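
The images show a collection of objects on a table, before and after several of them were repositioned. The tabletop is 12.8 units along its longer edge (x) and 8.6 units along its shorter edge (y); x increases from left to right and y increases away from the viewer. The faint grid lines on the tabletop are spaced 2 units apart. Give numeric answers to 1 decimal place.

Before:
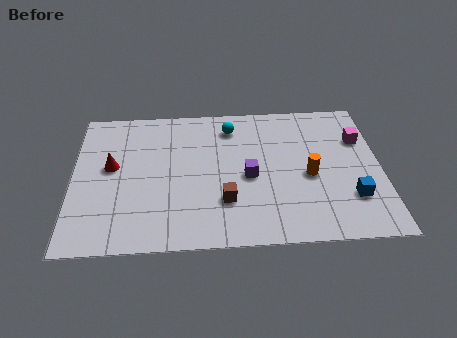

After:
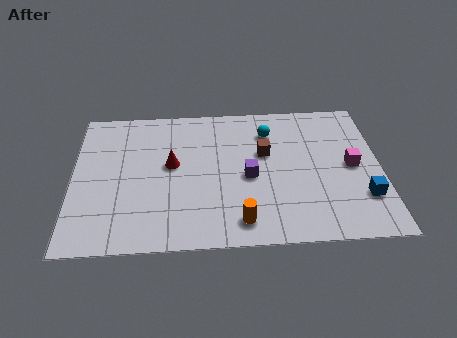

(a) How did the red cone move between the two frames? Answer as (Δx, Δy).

(2.5, 0.0)

The red cone started near (1.6, 4.8) and ended near (4.1, 4.8).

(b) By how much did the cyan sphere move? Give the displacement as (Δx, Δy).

(1.6, -0.4)

The cyan sphere started near (6.6, 7.0) and ended near (8.2, 6.6).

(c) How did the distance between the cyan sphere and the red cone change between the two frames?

-1.0

They were about 5.5 units apart before and 4.5 after — 1.0 units closer together.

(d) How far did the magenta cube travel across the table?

1.6

From (12.0, 5.9) to (11.6, 4.3), the magenta cube covered √(0.4² + 1.6²) ≈ 1.6 units.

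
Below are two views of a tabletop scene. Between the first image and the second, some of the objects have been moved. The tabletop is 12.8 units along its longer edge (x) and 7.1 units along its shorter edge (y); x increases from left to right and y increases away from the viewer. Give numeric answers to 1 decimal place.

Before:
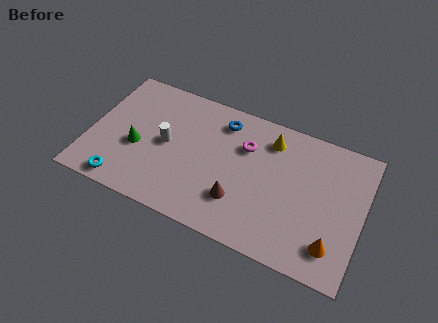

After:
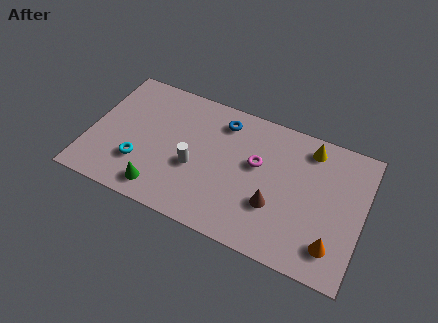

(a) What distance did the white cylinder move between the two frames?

1.6

The white cylinder was near (3.6, 3.6) before and (5.0, 2.9) after, so it travelled √(1.4² + 0.7²) ≈ 1.6 units.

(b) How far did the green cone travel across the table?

2.2

From (2.3, 2.9) to (3.6, 1.1), the green cone covered √(1.3² + 1.8²) ≈ 2.2 units.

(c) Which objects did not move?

the orange cone and the blue torus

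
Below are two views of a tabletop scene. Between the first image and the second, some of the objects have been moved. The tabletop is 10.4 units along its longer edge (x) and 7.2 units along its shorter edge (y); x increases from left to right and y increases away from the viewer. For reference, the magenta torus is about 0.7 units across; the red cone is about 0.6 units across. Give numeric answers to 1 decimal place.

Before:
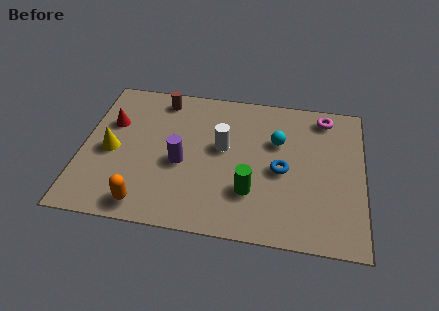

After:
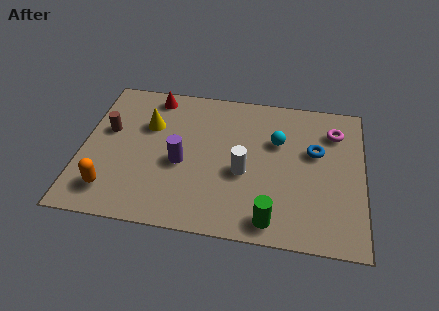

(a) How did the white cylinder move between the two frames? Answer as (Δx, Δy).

(0.8, -1.1)

The white cylinder was at about (5.2, 4.1) and moved to about (6.0, 3.0).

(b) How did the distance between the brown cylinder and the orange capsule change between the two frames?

-2.4

The distance was about 5.3 in the first image and 2.9 in the second, so they moved 2.4 units closer together.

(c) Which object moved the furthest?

the brown cylinder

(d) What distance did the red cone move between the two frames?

2.2

The red cone moved from about (1.0, 4.7) to (2.5, 6.3), a distance of √(1.5² + 1.6²) ≈ 2.2.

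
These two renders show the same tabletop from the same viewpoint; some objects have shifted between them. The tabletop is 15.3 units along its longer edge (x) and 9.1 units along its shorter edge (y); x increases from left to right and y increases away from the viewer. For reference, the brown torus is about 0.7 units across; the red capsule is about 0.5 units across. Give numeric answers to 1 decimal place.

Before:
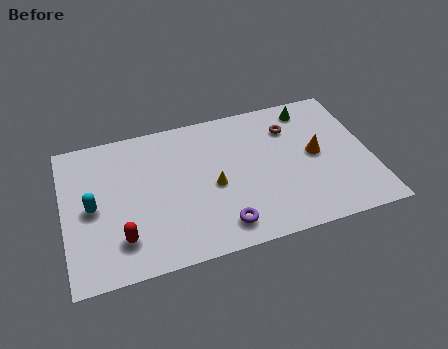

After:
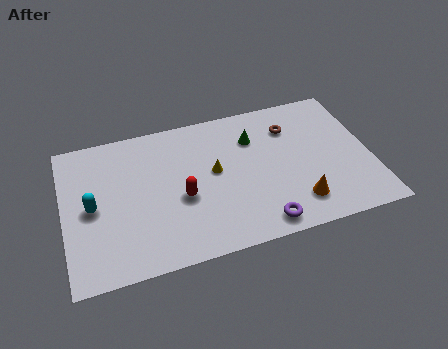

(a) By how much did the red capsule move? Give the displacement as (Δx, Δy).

(3.1, 1.7)

The red capsule was at about (2.7, 2.1) and moved to about (5.8, 3.8).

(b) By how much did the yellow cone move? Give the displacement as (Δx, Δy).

(0.1, 0.9)

The yellow cone was at about (7.4, 4.1) and moved to about (7.5, 5.0).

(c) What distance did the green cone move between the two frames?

3.2

From (12.6, 7.8) to (9.6, 6.6), the green cone covered √(3.0² + 1.2²) ≈ 3.2 units.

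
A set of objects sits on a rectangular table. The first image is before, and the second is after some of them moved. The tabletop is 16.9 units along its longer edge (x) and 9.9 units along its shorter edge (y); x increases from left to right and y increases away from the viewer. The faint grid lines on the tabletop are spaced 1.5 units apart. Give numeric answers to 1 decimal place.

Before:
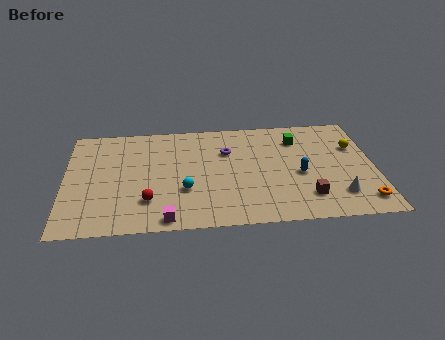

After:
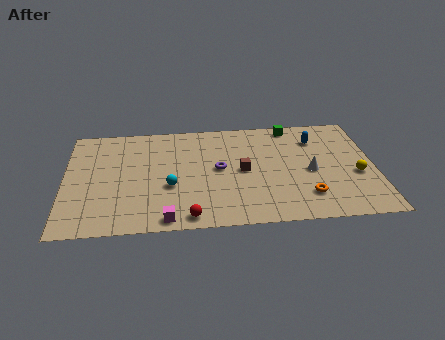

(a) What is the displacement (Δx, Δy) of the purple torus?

(-0.5, -1.6)

The purple torus was at about (8.9, 6.8) and moved to about (8.4, 5.2).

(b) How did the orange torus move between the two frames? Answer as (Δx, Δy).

(-3.0, 0.7)

The orange torus started near (16.1, 1.6) and ended near (13.1, 2.3).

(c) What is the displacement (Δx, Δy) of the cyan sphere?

(-0.8, 0.4)

The cyan sphere started near (6.5, 3.4) and ended near (5.7, 3.8).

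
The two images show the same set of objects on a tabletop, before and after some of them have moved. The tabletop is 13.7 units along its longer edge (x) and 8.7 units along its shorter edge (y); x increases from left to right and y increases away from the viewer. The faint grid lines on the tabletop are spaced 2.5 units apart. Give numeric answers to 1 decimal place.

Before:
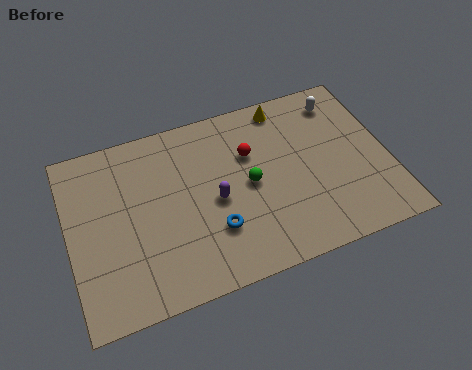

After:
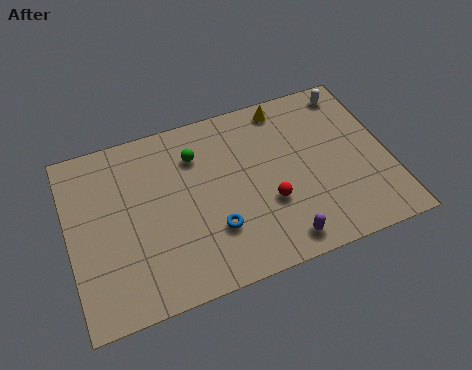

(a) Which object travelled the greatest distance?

the purple capsule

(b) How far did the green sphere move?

3.0

The green sphere was near (7.7, 4.3) before and (5.6, 6.5) after, so it travelled √(2.1² + 2.2²) ≈ 3.0 units.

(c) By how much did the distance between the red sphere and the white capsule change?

+1.8

They were about 4.3 units apart before and 6.1 after — 1.8 units further apart.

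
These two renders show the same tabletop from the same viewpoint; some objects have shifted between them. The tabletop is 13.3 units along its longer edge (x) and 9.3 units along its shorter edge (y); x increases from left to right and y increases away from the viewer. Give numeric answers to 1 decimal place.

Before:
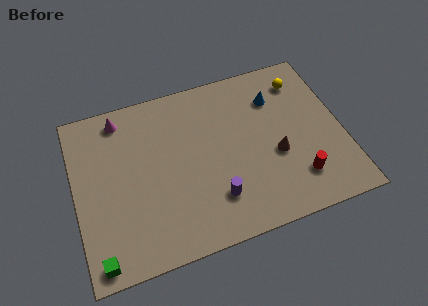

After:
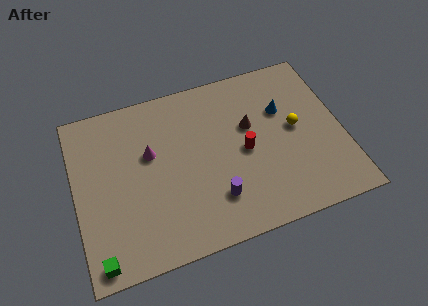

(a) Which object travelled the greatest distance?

the red cylinder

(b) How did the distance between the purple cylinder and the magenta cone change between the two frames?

-2.7

They were about 7.2 units apart before and 4.5 after — 2.7 units closer together.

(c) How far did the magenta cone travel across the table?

2.7

From (2.5, 8.1) to (3.8, 5.7), the magenta cone covered √(1.3² + 2.4²) ≈ 2.7 units.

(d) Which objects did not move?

the purple cylinder and the green cube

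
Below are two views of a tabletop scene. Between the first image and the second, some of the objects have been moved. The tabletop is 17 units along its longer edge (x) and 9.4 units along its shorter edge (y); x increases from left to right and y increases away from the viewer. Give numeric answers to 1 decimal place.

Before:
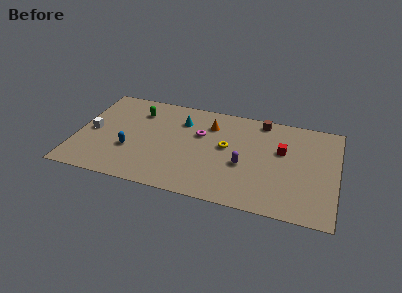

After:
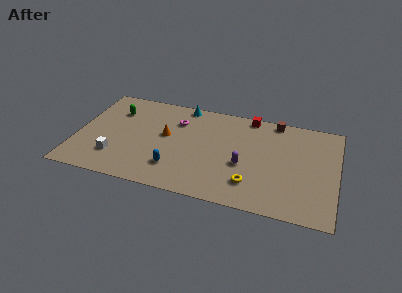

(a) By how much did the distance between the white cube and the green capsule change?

+0.6

The distance was about 3.9 in the first image and 4.5 in the second, so they moved 0.6 units further apart.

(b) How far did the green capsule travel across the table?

1.5

The green capsule moved from about (3.8, 7.2) to (2.3, 6.9), a distance of √(1.5² + 0.3²) ≈ 1.5.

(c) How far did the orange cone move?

3.3

From (8.6, 7.1) to (5.8, 5.3), the orange cone covered √(2.8² + 1.8²) ≈ 3.3 units.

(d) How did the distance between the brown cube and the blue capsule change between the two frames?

-0.9

The distance was about 9.7 in the first image and 8.8 in the second, so they moved 0.9 units closer together.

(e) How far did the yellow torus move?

3.5

From (9.8, 5.2) to (11.6, 2.2), the yellow torus covered √(1.8² + 3.0²) ≈ 3.5 units.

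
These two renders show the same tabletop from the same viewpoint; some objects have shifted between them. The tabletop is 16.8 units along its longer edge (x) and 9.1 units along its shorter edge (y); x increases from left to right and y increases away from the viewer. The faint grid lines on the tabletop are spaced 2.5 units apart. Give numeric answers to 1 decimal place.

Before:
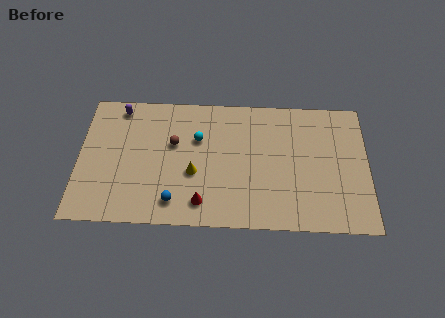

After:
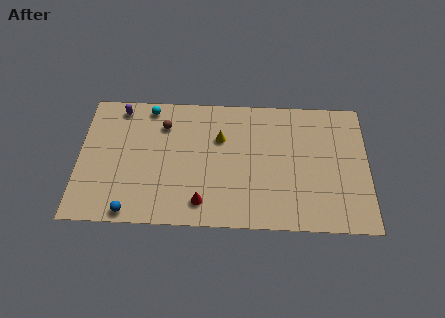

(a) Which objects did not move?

the red cone and the purple capsule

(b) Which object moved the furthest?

the cyan sphere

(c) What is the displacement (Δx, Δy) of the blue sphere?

(-2.5, -0.8)

The blue sphere started near (5.6, 1.6) and ended near (3.1, 0.8).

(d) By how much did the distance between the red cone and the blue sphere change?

+2.6

Before: roughly 1.6 units apart; after: 4.2. That's 2.6 units further apart.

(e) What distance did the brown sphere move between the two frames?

1.4

The brown sphere was near (5.5, 5.6) before and (4.9, 6.9) after, so it travelled √(0.6² + 1.3²) ≈ 1.4 units.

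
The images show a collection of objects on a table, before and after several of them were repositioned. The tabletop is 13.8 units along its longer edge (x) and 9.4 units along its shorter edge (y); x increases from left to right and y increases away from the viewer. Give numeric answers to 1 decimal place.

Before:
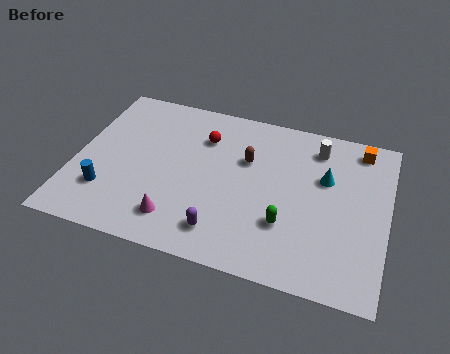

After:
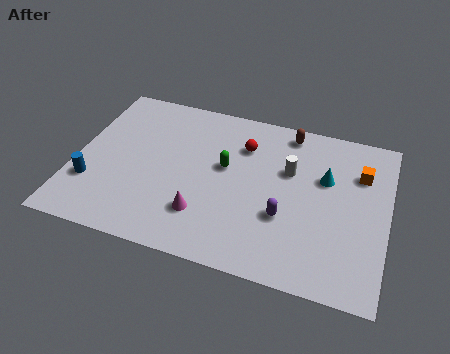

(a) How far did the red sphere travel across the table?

1.8

From (5.5, 6.9) to (7.3, 6.9), the red sphere covered √(1.8² + 0.0²) ≈ 1.8 units.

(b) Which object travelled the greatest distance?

the green capsule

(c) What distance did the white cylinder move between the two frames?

2.0

The white cylinder moved from about (10.5, 7.7) to (9.4, 6.0), a distance of √(1.1² + 1.7²) ≈ 2.0.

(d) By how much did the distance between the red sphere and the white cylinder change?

-2.8

Before: roughly 5.1 units apart; after: 2.3. That's 2.8 units closer together.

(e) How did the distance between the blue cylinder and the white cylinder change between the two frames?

-1.2

They were about 10.3 units apart before and 9.1 after — 1.2 units closer together.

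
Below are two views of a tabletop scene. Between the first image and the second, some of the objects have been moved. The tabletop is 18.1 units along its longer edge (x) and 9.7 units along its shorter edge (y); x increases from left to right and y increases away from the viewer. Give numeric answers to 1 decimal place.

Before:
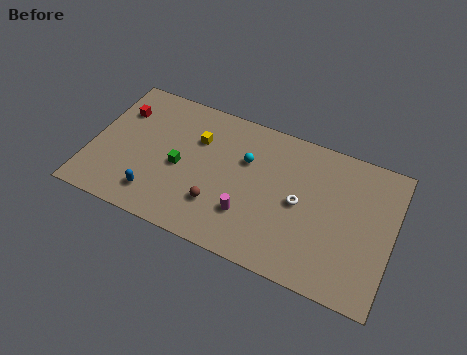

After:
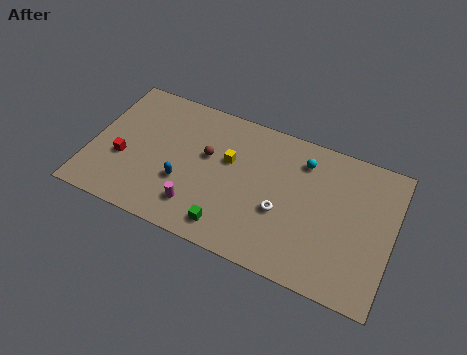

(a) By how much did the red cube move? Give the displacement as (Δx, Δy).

(0.6, -3.3)

The red cube started near (1.4, 7.0) and ended near (2.0, 3.7).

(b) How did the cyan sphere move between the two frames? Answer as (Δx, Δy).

(3.3, 1.3)

The cyan sphere started near (9.2, 6.4) and ended near (12.5, 7.7).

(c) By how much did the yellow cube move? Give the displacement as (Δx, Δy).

(2.0, -0.7)

The yellow cube started near (6.2, 6.7) and ended near (8.2, 6.0).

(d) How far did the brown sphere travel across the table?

3.3

The brown sphere moved from about (7.9, 2.7) to (6.9, 5.8), a distance of √(1.0² + 3.1²) ≈ 3.3.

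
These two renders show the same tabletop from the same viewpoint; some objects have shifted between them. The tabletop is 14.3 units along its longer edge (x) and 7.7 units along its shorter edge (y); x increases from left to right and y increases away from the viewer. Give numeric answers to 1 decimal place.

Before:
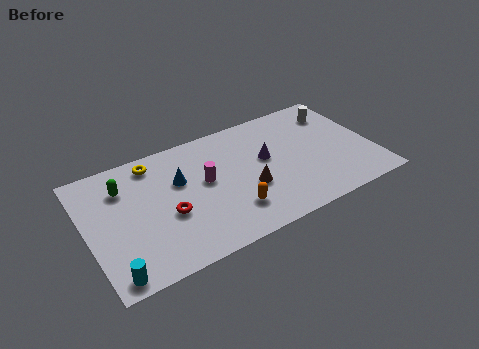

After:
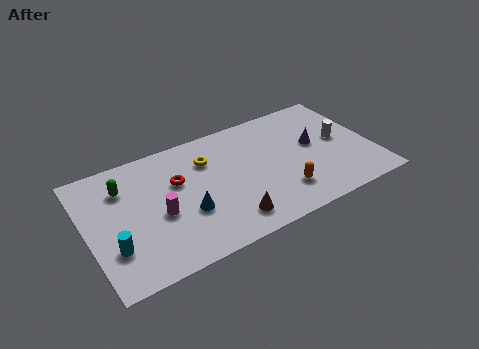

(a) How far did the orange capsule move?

2.6

From (6.9, 1.9) to (9.5, 1.9), the orange capsule covered √(2.6² + 0.0²) ≈ 2.6 units.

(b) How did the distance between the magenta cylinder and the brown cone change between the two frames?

+1.3

They were about 2.4 units apart before and 3.7 after — 1.3 units further apart.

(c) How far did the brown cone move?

1.9

The brown cone was near (7.9, 2.9) before and (6.7, 1.4) after, so it travelled √(1.2² + 1.5²) ≈ 1.9 units.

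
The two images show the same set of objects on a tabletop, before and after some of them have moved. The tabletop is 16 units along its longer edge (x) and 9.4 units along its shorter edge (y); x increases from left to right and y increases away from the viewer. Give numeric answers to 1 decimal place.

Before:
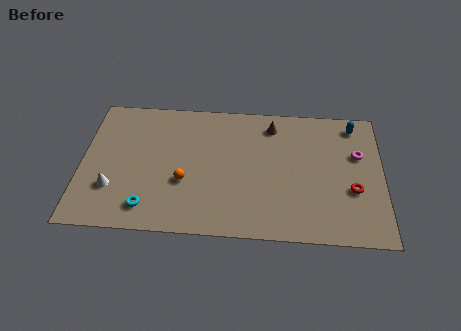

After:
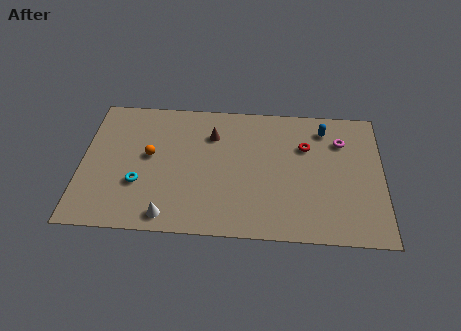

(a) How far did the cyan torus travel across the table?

1.7

From (3.6, 1.6) to (3.1, 3.2), the cyan torus covered √(0.5² + 1.6²) ≈ 1.7 units.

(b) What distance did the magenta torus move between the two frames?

1.3

The magenta torus was near (14.7, 6.0) before and (13.8, 6.9) after, so it travelled √(0.9² + 0.9²) ≈ 1.3 units.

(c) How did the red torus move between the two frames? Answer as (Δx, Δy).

(-2.5, 2.9)

From the two frames, the red torus sits at roughly (14.4, 3.5) before and (11.9, 6.4) after.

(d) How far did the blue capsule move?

1.6

The blue capsule was near (14.5, 8.1) before and (12.9, 7.7) after, so it travelled √(1.6² + 0.4²) ≈ 1.6 units.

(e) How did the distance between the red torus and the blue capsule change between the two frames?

-3.0

The distance was about 4.6 in the first image and 1.6 in the second, so they moved 3.0 units closer together.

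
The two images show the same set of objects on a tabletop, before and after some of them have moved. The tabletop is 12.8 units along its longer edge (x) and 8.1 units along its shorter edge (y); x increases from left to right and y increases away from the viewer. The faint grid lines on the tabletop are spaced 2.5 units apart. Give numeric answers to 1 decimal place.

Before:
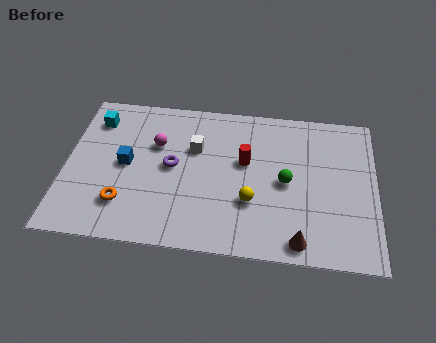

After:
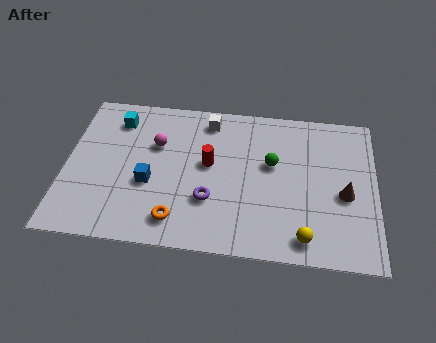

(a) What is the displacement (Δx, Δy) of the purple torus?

(1.6, -1.6)

From the two frames, the purple torus sits at roughly (4.4, 4.2) before and (6.0, 2.6) after.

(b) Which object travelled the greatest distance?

the brown cone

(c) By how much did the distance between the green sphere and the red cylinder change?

+0.7

The distance was about 1.9 in the first image and 2.6 in the second, so they moved 0.7 units further apart.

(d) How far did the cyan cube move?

0.9

The cyan cube was near (1.1, 6.4) before and (2.0, 6.5) after, so it travelled √(0.9² + 0.1²) ≈ 0.9 units.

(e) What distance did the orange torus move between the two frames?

2.3

From (2.5, 2.0) to (4.7, 1.4), the orange torus covered √(2.2² + 0.6²) ≈ 2.3 units.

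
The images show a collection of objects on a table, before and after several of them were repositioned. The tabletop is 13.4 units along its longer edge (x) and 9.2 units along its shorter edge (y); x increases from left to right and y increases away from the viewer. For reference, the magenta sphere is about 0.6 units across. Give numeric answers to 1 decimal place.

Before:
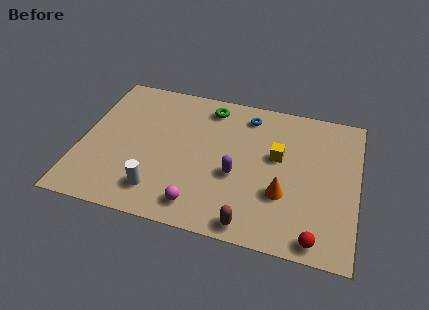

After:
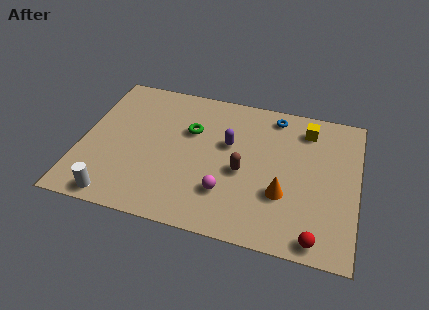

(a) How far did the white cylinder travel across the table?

2.2

The white cylinder moved from about (4.0, 1.8) to (2.0, 0.9), a distance of √(2.0² + 0.9²) ≈ 2.2.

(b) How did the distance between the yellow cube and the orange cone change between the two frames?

+2.2

They were about 2.3 units apart before and 4.5 after — 2.2 units further apart.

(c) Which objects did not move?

the red sphere and the orange cone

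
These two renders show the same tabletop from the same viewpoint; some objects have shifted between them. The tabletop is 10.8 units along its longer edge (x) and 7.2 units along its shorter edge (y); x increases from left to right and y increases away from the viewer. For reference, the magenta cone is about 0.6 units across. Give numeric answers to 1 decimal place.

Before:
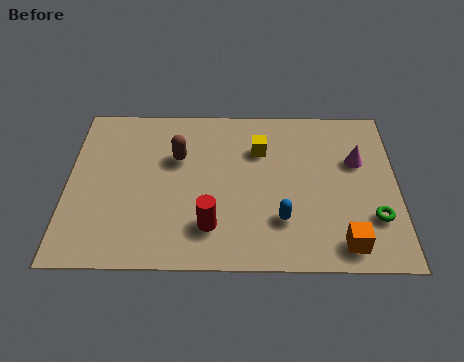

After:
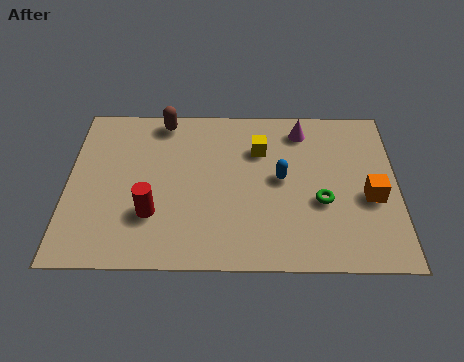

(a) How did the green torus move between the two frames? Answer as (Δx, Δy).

(-1.7, 0.7)

The green torus was at about (10.0, 2.1) and moved to about (8.3, 2.8).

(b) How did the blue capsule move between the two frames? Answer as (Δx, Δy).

(0.0, 1.8)

From the two frames, the blue capsule sits at roughly (7.0, 2.0) before and (7.0, 3.8) after.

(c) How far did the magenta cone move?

2.3

From (9.5, 4.6) to (7.7, 6.0), the magenta cone covered √(1.8² + 1.4²) ≈ 2.3 units.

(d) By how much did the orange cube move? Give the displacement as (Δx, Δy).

(0.9, 2.0)

From the two frames, the orange cube sits at roughly (9.0, 1.0) before and (9.9, 3.0) after.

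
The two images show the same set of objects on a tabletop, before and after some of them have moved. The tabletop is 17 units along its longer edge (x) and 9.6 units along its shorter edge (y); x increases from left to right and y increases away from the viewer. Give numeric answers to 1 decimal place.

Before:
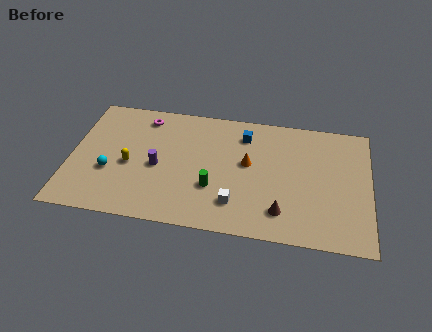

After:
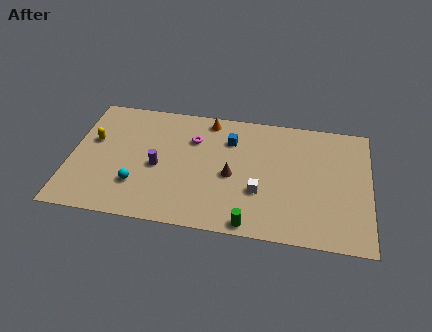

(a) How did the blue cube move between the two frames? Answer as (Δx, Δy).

(-0.8, -0.5)

The blue cube started near (9.8, 7.6) and ended near (9.0, 7.1).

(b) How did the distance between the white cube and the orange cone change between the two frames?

+2.8

The distance was about 3.3 in the first image and 6.1 in the second, so they moved 2.8 units further apart.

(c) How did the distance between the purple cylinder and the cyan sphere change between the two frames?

-0.9

Before: roughly 2.8 units apart; after: 1.9. That's 0.9 units closer together.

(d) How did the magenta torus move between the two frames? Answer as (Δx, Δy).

(2.9, -1.3)

The magenta torus was at about (4.0, 8.1) and moved to about (6.9, 6.8).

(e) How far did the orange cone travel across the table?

3.9

The orange cone moved from about (10.1, 5.4) to (7.7, 8.5), a distance of √(2.4² + 3.1²) ≈ 3.9.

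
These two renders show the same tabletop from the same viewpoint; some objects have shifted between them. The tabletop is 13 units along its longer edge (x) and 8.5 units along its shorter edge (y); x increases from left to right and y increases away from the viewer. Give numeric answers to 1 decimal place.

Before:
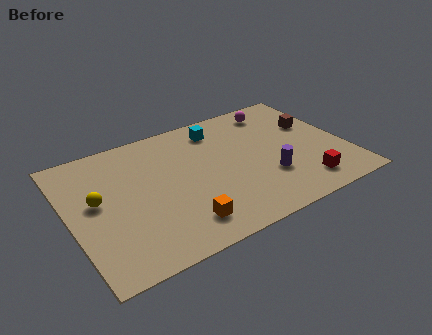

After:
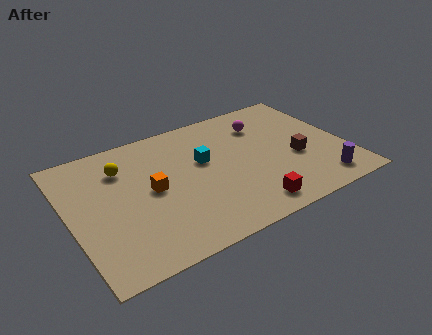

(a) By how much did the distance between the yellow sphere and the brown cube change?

-2.1

Before: roughly 10.5 units apart; after: 8.4. That's 2.1 units closer together.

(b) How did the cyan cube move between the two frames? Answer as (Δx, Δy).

(-1.0, -1.9)

The cyan cube started near (7.4, 7.0) and ended near (6.4, 5.1).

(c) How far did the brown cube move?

2.3

The brown cube moved from about (11.8, 5.4) to (10.6, 3.4), a distance of √(1.2² + 2.0²) ≈ 2.3.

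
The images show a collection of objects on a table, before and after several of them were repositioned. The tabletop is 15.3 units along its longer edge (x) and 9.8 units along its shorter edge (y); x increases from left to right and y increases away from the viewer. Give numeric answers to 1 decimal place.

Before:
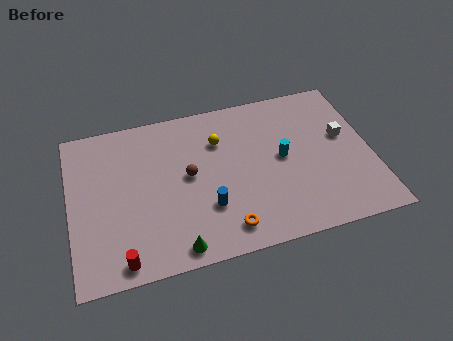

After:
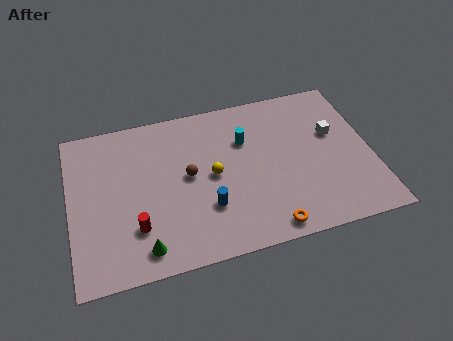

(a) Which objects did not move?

the brown sphere and the blue cylinder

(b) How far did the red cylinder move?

1.9

The red cylinder was near (2.4, 1.0) before and (3.2, 2.7) after, so it travelled √(0.8² + 1.7²) ≈ 1.9 units.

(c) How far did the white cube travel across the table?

0.6

The white cube was near (14.0, 5.7) before and (13.5, 6.0) after, so it travelled √(0.5² + 0.3²) ≈ 0.6 units.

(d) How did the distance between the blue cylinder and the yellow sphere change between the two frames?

-2.2

They were about 4.1 units apart before and 1.9 after — 2.2 units closer together.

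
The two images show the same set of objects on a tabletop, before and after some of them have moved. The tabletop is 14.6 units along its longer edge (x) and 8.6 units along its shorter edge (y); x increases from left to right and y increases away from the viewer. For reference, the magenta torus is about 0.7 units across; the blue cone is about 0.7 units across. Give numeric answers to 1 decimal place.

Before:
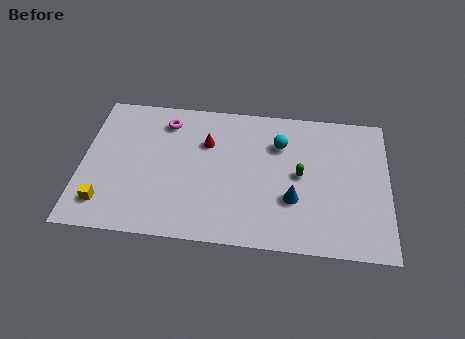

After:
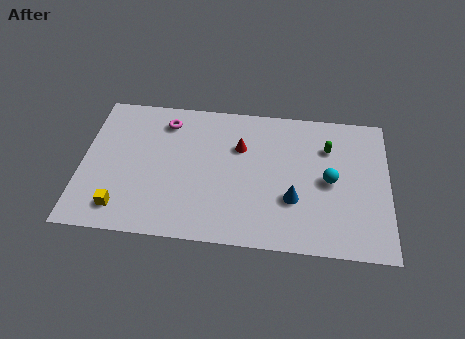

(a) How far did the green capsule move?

2.2

The green capsule was near (10.4, 4.4) before and (11.7, 6.2) after, so it travelled √(1.3² + 1.8²) ≈ 2.2 units.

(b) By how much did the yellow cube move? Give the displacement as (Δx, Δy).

(0.8, -0.2)

The yellow cube was at about (1.2, 1.7) and moved to about (2.0, 1.5).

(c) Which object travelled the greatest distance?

the cyan sphere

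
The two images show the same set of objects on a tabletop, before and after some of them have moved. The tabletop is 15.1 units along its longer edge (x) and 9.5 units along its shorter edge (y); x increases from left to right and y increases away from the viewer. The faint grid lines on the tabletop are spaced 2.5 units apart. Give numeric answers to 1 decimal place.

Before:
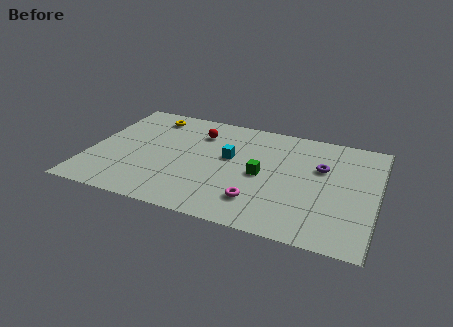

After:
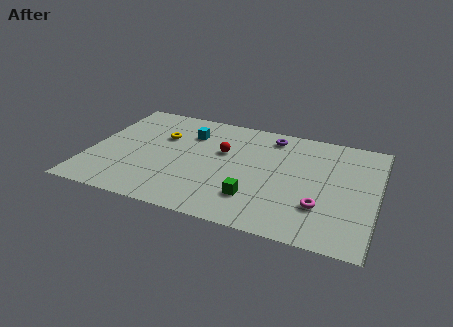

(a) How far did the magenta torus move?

3.3

From (9.1, 2.2) to (12.3, 2.8), the magenta torus covered √(3.2² + 0.6²) ≈ 3.3 units.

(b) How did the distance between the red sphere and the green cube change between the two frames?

-0.5

The distance was about 4.5 in the first image and 4.0 in the second, so they moved 0.5 units closer together.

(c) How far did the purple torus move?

3.4

The purple torus moved from about (12.1, 6.1) to (9.3, 8.1), a distance of √(2.8² + 2.0²) ≈ 3.4.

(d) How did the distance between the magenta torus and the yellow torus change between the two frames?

+0.8

They were about 8.6 units apart before and 9.4 after — 0.8 units further apart.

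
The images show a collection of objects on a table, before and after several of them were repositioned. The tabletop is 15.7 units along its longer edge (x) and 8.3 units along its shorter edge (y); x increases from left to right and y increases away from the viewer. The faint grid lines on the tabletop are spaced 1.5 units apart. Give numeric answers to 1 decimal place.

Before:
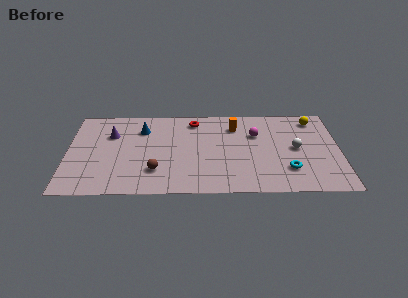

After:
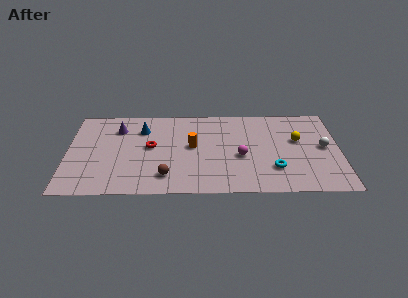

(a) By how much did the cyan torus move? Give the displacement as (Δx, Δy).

(-0.8, 0.1)

From the two frames, the cyan torus sits at roughly (12.7, 2.2) before and (11.9, 2.3) after.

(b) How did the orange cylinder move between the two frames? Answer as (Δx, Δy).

(-2.5, -1.9)

The orange cylinder started near (9.7, 6.4) and ended near (7.2, 4.5).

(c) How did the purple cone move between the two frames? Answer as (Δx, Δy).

(0.4, 0.6)

The purple cone started near (2.5, 5.7) and ended near (2.9, 6.3).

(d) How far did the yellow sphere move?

2.2

From (14.3, 7.0) to (13.3, 5.0), the yellow sphere covered √(1.0² + 2.0²) ≈ 2.2 units.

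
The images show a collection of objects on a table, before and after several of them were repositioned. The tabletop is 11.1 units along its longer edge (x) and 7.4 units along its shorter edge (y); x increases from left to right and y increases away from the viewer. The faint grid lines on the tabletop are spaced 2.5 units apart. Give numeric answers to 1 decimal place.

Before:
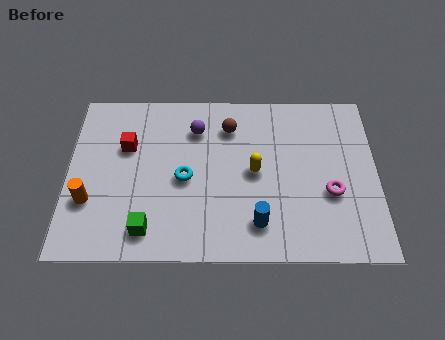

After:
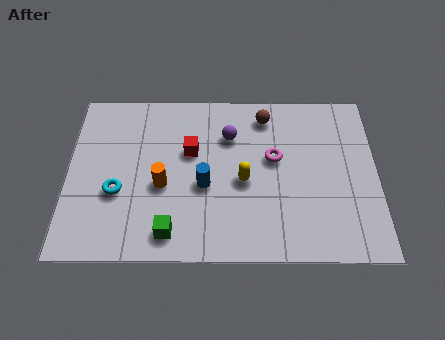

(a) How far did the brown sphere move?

1.4

From (5.8, 5.7) to (7.1, 6.2), the brown sphere covered √(1.3² + 0.5²) ≈ 1.4 units.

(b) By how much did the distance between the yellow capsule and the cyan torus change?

+2.0

They were about 2.5 units apart before and 4.5 after — 2.0 units further apart.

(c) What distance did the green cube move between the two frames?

0.8

The green cube was near (2.9, 1.2) before and (3.7, 1.1) after, so it travelled √(0.8² + 0.1²) ≈ 0.8 units.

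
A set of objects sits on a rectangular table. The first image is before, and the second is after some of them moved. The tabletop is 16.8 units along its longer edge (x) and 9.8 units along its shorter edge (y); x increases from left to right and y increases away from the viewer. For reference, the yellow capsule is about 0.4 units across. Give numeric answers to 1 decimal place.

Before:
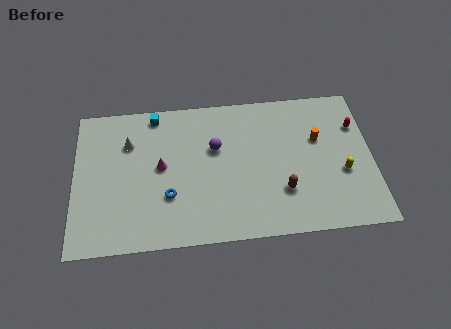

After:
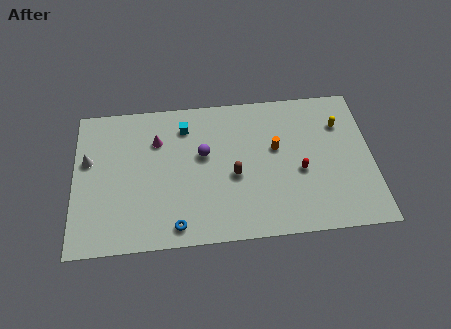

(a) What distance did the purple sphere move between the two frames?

0.8

The purple sphere moved from about (8.0, 6.2) to (7.3, 5.8), a distance of √(0.7² + 0.4²) ≈ 0.8.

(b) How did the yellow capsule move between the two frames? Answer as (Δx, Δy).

(0.0, 3.3)

From the two frames, the yellow capsule sits at roughly (15.1, 3.8) before and (15.1, 7.1) after.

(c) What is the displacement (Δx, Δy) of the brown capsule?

(-2.7, 1.3)

The brown capsule was at about (11.7, 2.9) and moved to about (9.0, 4.2).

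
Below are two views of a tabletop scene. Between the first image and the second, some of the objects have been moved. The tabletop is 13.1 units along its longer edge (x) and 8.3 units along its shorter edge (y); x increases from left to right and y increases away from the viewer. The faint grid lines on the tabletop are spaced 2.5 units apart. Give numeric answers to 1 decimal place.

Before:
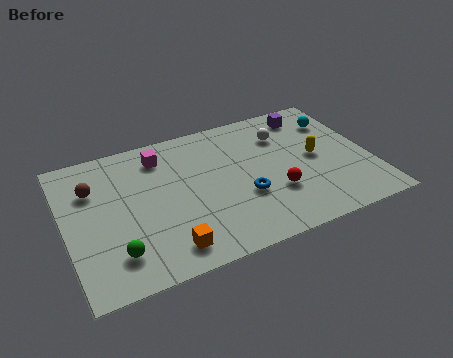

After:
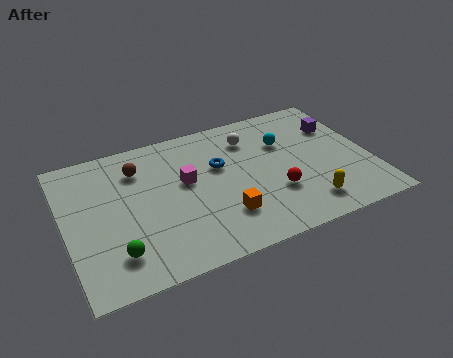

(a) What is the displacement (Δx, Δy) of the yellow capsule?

(-0.8, -2.7)

From the two frames, the yellow capsule sits at roughly (10.8, 4.2) before and (10.0, 1.5) after.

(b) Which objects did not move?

the red sphere and the green sphere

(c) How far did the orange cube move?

2.7

The orange cube moved from about (4.0, 1.3) to (6.5, 2.2), a distance of √(2.5² + 0.9²) ≈ 2.7.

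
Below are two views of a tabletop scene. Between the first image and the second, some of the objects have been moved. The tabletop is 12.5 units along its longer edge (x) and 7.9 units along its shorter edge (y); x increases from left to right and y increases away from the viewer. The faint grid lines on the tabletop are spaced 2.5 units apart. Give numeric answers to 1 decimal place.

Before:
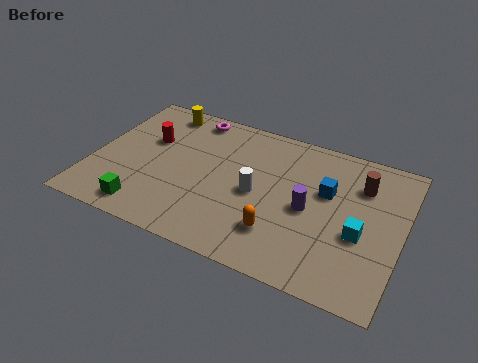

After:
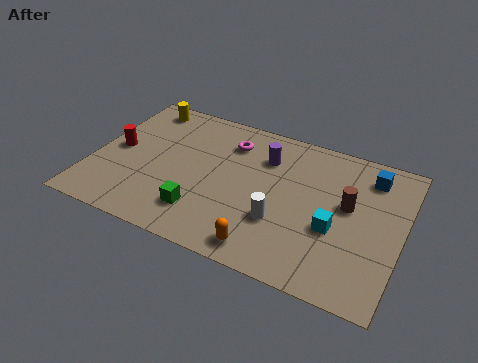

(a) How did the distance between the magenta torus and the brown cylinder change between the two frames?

-2.0

They were about 7.2 units apart before and 5.2 after — 2.0 units closer together.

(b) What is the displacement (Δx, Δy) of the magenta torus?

(1.7, -0.9)

From the two frames, the magenta torus sits at roughly (3.6, 7.0) before and (5.3, 6.1) after.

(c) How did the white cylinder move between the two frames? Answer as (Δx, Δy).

(1.1, -1.1)

From the two frames, the white cylinder sits at roughly (6.7, 3.7) before and (7.8, 2.6) after.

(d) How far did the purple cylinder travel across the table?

2.9

The purple cylinder was near (8.8, 3.7) before and (6.8, 5.8) after, so it travelled √(2.0² + 2.1²) ≈ 2.9 units.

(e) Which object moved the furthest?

the purple cylinder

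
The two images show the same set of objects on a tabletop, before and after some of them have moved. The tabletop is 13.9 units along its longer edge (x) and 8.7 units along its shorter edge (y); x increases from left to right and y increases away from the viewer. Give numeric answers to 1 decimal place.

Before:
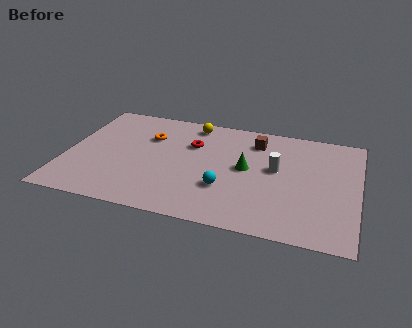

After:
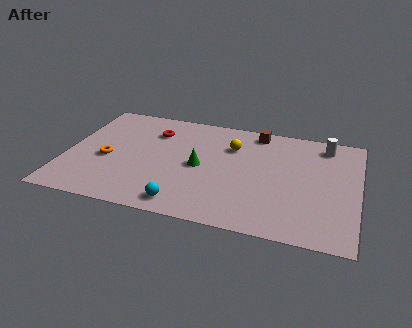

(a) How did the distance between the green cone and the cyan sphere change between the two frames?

+1.1

The distance was about 2.0 in the first image and 3.1 in the second, so they moved 1.1 units further apart.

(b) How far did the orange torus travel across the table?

2.9

The orange torus moved from about (3.8, 6.0) to (2.0, 3.7), a distance of √(1.8² + 2.3²) ≈ 2.9.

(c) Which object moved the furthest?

the white cylinder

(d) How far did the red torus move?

2.0

The red torus was near (5.9, 5.9) before and (4.0, 6.5) after, so it travelled √(1.9² + 0.6²) ≈ 2.0 units.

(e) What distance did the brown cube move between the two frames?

0.8

The brown cube moved from about (8.9, 6.9) to (8.9, 7.7), a distance of √(0.0² + 0.8²) ≈ 0.8.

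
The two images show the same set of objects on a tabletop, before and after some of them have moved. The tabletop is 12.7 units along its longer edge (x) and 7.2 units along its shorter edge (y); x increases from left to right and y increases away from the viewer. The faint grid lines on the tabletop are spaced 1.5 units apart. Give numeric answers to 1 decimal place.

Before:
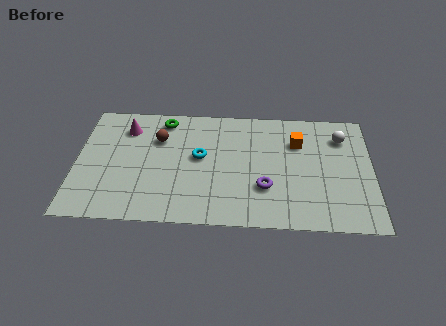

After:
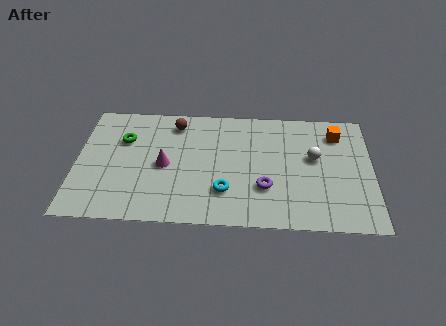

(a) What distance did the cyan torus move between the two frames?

2.3

From (5.3, 4.0) to (6.4, 2.0), the cyan torus covered √(1.1² + 2.0²) ≈ 2.3 units.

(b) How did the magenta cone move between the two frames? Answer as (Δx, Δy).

(1.7, -2.2)

From the two frames, the magenta cone sits at roughly (2.1, 5.6) before and (3.8, 3.4) after.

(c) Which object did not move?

the purple torus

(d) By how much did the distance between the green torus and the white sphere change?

+0.5

They were about 7.7 units apart before and 8.2 after — 0.5 units further apart.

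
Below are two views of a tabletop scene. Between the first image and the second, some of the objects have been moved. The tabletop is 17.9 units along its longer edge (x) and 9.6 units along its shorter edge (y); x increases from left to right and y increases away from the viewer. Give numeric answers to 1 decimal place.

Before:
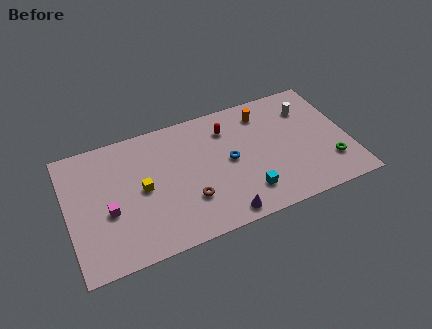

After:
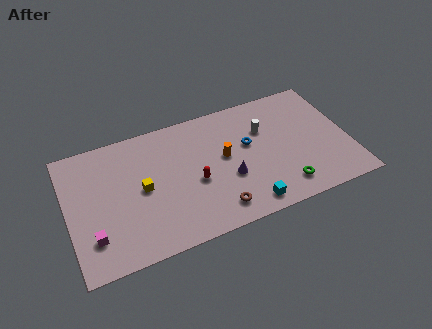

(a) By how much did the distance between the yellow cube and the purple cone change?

-0.5

They were about 6.0 units apart before and 5.5 after — 0.5 units closer together.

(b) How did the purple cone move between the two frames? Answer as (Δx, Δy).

(0.7, 2.6)

The purple cone started near (9.4, 1.0) and ended near (10.1, 3.6).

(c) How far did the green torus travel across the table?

3.2

The green torus moved from about (16.5, 2.5) to (13.4, 1.7), a distance of √(3.1² + 0.8²) ≈ 3.2.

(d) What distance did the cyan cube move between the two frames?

0.9

The cyan cube was near (11.1, 2.1) before and (11.0, 1.2) after, so it travelled √(0.1² + 0.9²) ≈ 0.9 units.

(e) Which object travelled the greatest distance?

the red capsule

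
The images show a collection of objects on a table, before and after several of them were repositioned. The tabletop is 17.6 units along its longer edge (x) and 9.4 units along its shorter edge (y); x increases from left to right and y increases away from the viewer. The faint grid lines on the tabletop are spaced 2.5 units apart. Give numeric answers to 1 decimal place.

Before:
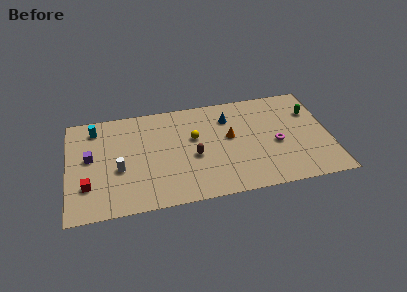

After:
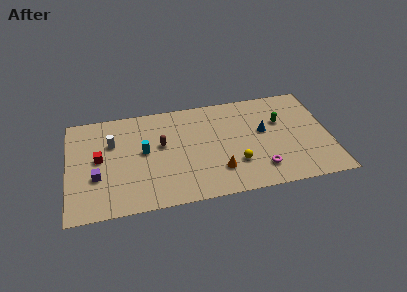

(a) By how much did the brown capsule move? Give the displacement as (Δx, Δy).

(-2.1, 1.5)

From the two frames, the brown capsule sits at roughly (8.4, 4.0) before and (6.3, 5.5) after.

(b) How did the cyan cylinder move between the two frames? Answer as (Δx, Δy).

(3.2, -2.7)

The cyan cylinder was at about (1.9, 7.8) and moved to about (5.1, 5.1).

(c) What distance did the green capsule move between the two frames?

2.2

The green capsule was near (16.5, 6.6) before and (14.4, 6.1) after, so it travelled √(2.1² + 0.5²) ≈ 2.2 units.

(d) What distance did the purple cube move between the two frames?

1.8

From (1.5, 5.2) to (1.9, 3.4), the purple cube covered √(0.4² + 1.8²) ≈ 1.8 units.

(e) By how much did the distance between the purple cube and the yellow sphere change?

+2.3

Before: roughly 7.0 units apart; after: 9.3. That's 2.3 units further apart.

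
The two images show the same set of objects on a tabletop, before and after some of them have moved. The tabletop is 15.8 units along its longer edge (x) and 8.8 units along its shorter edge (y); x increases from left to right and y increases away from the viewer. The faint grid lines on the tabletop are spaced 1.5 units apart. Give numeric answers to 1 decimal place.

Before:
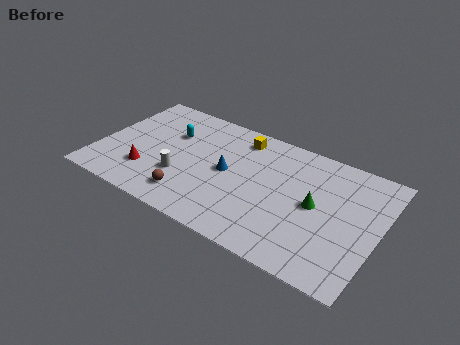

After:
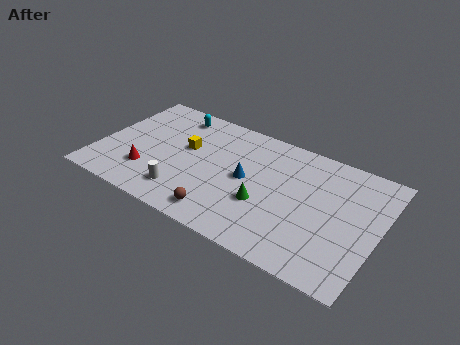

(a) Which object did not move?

the red cone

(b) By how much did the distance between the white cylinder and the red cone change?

+0.3

Before: roughly 2.0 units apart; after: 2.3. That's 0.3 units further apart.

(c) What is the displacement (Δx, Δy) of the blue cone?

(1.1, 0.0)

From the two frames, the blue cone sits at roughly (7.3, 4.5) before and (8.4, 4.5) after.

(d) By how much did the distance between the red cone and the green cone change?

-2.9

They were about 9.5 units apart before and 6.6 after — 2.9 units closer together.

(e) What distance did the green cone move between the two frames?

3.0

The green cone moved from about (12.3, 4.5) to (9.6, 3.2), a distance of √(2.7² + 1.3²) ≈ 3.0.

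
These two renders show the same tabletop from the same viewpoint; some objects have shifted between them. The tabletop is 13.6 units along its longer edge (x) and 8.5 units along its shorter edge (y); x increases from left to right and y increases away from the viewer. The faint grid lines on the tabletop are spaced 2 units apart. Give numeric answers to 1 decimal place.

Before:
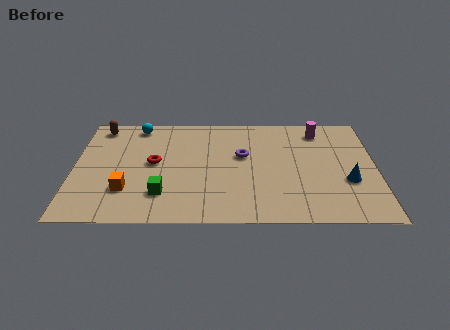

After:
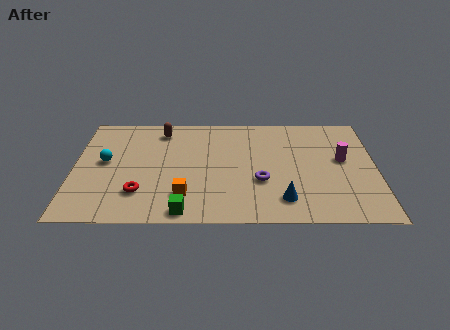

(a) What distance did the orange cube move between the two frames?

2.6

The orange cube was near (2.4, 2.4) before and (5.0, 2.0) after, so it travelled √(2.6² + 0.4²) ≈ 2.6 units.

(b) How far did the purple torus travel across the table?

2.2

The purple torus was near (7.6, 5.1) before and (8.4, 3.1) after, so it travelled √(0.8² + 2.0²) ≈ 2.2 units.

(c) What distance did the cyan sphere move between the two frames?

3.2

The cyan sphere was near (2.8, 7.5) before and (1.4, 4.6) after, so it travelled √(1.4² + 2.9²) ≈ 3.2 units.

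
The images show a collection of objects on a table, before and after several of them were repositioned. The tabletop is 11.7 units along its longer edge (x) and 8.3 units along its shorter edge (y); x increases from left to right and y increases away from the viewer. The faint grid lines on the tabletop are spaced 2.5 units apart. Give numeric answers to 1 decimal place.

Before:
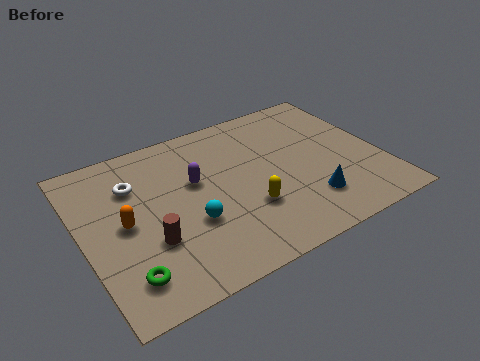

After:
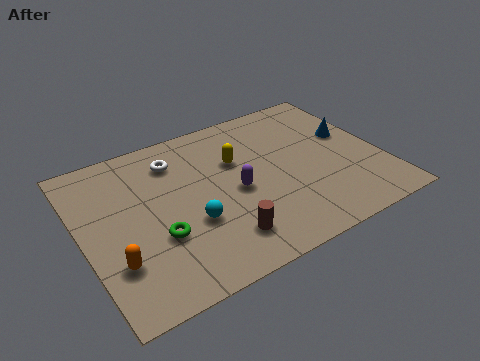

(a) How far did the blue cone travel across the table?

3.6

From (8.5, 2.0) to (10.7, 4.9), the blue cone covered √(2.2² + 2.9²) ≈ 3.6 units.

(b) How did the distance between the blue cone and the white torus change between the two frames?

-0.4

They were about 7.4 units apart before and 7.0 after — 0.4 units closer together.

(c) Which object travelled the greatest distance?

the blue cone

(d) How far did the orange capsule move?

1.8

The orange capsule moved from about (1.6, 4.1) to (1.0, 2.4), a distance of √(0.6² + 1.7²) ≈ 1.8.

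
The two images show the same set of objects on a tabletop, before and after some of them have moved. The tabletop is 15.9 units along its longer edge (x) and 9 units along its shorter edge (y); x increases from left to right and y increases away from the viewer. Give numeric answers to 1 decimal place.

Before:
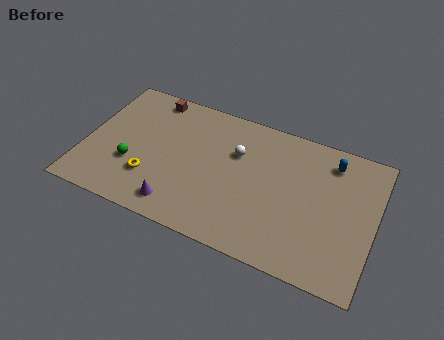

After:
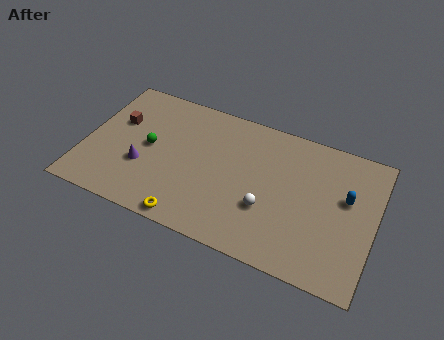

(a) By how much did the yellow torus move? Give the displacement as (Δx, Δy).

(2.4, -1.8)

The yellow torus started near (3.8, 2.6) and ended near (6.2, 0.8).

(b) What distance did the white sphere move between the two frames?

3.5

The white sphere was near (8.2, 6.0) before and (10.2, 3.1) after, so it travelled √(2.0² + 2.9²) ≈ 3.5 units.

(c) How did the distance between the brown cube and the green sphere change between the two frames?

-2.7

They were about 4.9 units apart before and 2.2 after — 2.7 units closer together.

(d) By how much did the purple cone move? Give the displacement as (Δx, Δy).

(-2.2, 1.8)

The purple cone started near (5.5, 1.4) and ended near (3.3, 3.2).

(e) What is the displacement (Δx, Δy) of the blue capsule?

(1.0, -2.0)

The blue capsule was at about (13.3, 7.4) and moved to about (14.3, 5.4).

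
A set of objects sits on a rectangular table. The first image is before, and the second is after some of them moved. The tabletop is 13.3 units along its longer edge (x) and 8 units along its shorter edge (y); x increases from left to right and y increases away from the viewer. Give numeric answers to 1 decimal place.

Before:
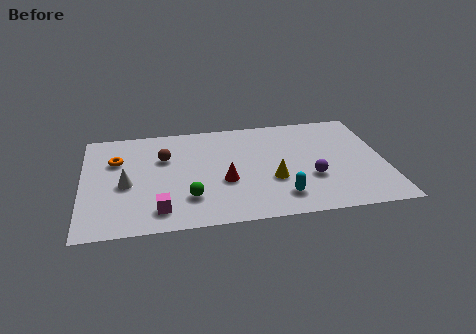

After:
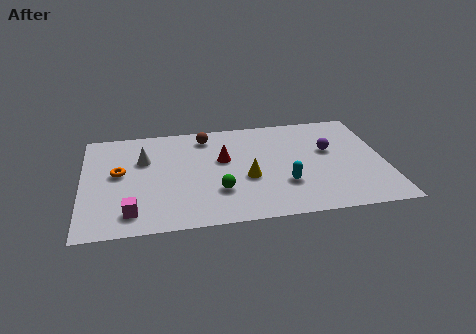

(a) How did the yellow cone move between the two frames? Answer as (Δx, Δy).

(-1.1, 0.3)

From the two frames, the yellow cone sits at roughly (8.3, 2.9) before and (7.2, 3.2) after.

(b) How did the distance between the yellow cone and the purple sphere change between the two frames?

+2.3

Before: roughly 1.7 units apart; after: 4.0. That's 2.3 units further apart.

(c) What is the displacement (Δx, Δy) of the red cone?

(0.0, 1.7)

From the two frames, the red cone sits at roughly (6.2, 3.1) before and (6.2, 4.8) after.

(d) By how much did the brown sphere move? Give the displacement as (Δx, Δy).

(1.9, 1.4)

The brown sphere was at about (3.6, 5.3) and moved to about (5.5, 6.7).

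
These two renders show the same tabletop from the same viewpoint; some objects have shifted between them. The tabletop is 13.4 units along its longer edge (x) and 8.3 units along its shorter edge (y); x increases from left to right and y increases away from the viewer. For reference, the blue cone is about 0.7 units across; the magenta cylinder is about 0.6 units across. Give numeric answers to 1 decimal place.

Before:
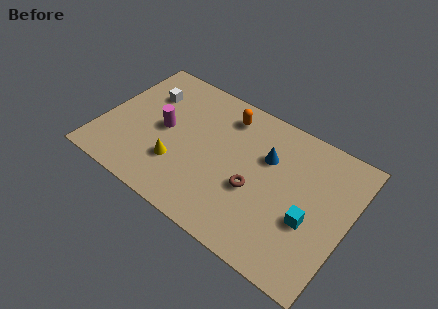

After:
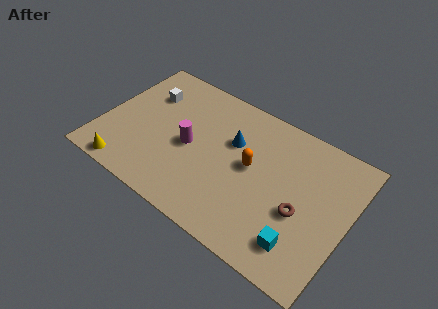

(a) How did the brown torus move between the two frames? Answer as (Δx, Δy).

(2.5, 0.1)

The brown torus was at about (8.5, 3.3) and moved to about (11.0, 3.4).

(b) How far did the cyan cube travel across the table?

1.5

The cyan cube moved from about (11.5, 3.2) to (11.3, 1.7), a distance of √(0.2² + 1.5²) ≈ 1.5.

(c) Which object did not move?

the white cube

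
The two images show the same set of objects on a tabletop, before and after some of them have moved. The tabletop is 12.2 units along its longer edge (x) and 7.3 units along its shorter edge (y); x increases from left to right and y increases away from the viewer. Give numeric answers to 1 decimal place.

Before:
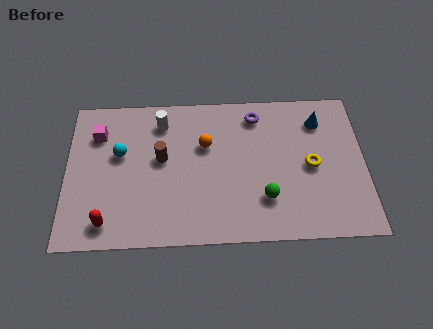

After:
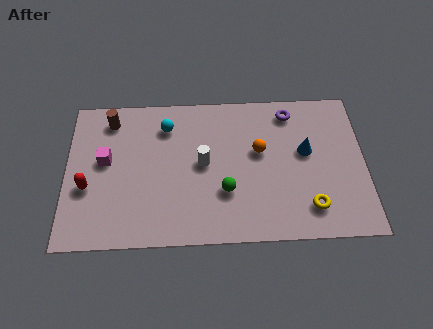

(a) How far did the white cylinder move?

2.7

From (3.9, 5.9) to (5.6, 3.8), the white cylinder covered √(1.7² + 2.1²) ≈ 2.7 units.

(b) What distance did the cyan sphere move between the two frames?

2.3

The cyan sphere moved from about (2.2, 4.4) to (4.1, 5.7), a distance of √(1.9² + 1.3²) ≈ 2.3.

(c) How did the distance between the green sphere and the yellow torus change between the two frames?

+1.1

They were about 2.4 units apart before and 3.5 after — 1.1 units further apart.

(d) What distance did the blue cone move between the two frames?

1.6

The blue cone moved from about (10.4, 5.7) to (9.8, 4.2), a distance of √(0.6² + 1.5²) ≈ 1.6.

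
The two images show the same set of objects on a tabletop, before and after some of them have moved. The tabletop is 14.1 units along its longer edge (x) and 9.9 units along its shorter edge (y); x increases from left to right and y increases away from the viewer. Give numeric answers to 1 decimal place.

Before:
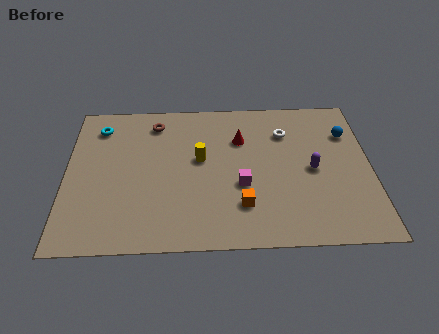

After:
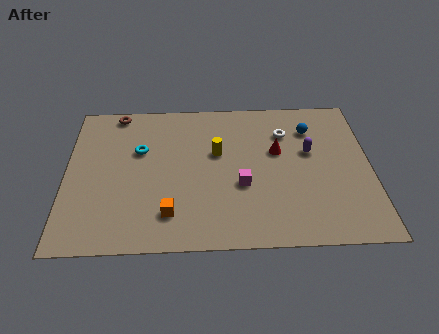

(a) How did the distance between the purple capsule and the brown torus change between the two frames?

+1.4

Before: roughly 8.1 units apart; after: 9.5. That's 1.4 units further apart.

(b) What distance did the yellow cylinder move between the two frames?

0.9

The yellow cylinder moved from about (6.2, 5.6) to (7.0, 6.0), a distance of √(0.8² + 0.4²) ≈ 0.9.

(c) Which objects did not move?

the magenta cube and the white torus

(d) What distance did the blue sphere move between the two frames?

1.7

The blue sphere moved from about (13.1, 7.1) to (11.4, 7.5), a distance of √(1.7² + 0.4²) ≈ 1.7.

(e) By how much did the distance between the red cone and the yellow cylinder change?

+0.5

They were about 2.3 units apart before and 2.8 after — 0.5 units further apart.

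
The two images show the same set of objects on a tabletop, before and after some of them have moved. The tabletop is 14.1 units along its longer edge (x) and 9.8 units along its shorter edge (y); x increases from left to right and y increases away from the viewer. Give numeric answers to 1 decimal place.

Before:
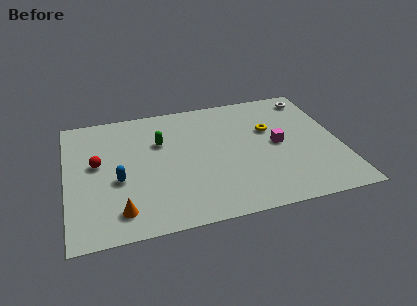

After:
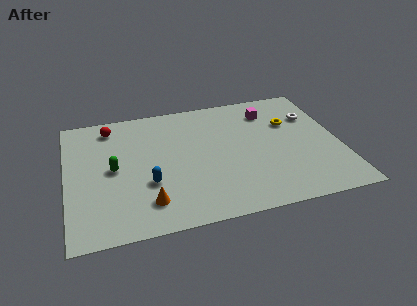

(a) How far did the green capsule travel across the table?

3.0

The green capsule moved from about (4.9, 6.5) to (2.4, 4.9), a distance of √(2.5² + 1.6²) ≈ 3.0.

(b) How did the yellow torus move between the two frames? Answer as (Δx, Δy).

(1.1, 0.3)

From the two frames, the yellow torus sits at roughly (10.6, 6.2) before and (11.7, 6.5) after.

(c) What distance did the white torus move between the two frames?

1.6

From (13.0, 8.4) to (12.9, 6.8), the white torus covered √(0.1² + 1.6²) ≈ 1.6 units.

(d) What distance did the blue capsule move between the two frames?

1.6

From (2.6, 4.0) to (4.1, 3.4), the blue capsule covered √(1.5² + 0.6²) ≈ 1.6 units.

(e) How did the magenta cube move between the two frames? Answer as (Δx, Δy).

(-0.2, 2.8)

The magenta cube started near (10.9, 4.9) and ended near (10.7, 7.7).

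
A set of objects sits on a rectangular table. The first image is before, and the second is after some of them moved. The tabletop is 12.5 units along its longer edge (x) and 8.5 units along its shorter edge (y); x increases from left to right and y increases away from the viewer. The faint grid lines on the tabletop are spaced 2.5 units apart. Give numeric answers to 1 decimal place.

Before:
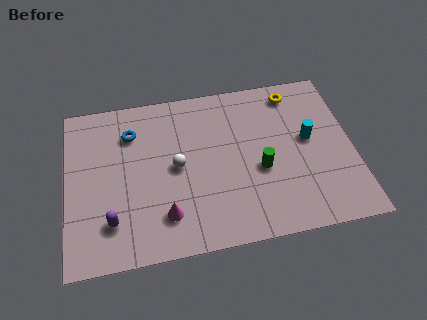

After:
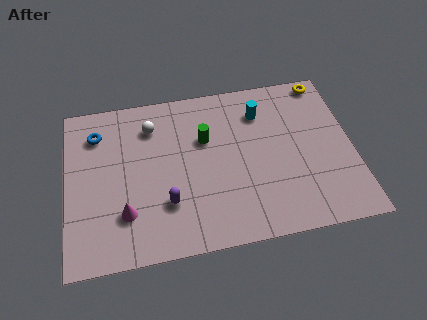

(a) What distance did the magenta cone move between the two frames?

1.7

The magenta cone was near (4.2, 1.9) before and (2.5, 2.3) after, so it travelled √(1.7² + 0.4²) ≈ 1.7 units.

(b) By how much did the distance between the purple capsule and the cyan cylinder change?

-3.2

The distance was about 9.1 in the first image and 5.9 in the second, so they moved 3.2 units closer together.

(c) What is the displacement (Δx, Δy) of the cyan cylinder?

(-2.0, 1.8)

From the two frames, the cyan cylinder sits at roughly (10.6, 4.7) before and (8.6, 6.5) after.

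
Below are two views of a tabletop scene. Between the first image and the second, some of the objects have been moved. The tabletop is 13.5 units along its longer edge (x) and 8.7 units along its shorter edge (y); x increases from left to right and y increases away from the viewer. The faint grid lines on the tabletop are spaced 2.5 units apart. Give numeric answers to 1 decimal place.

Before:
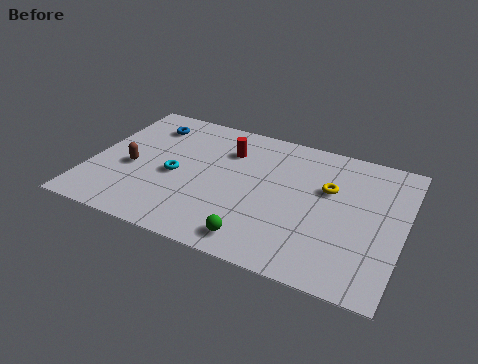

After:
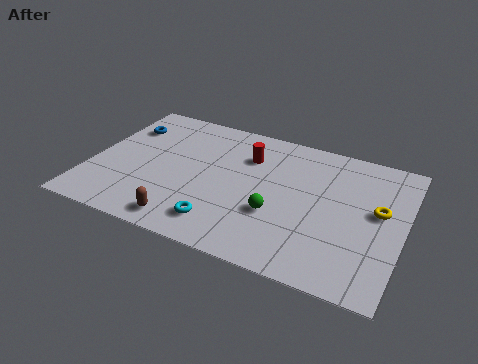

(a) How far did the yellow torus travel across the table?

2.3

The yellow torus moved from about (10.2, 5.5) to (12.4, 4.9), a distance of √(2.2² + 0.6²) ≈ 2.3.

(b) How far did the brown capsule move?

3.7

The brown capsule moved from about (1.8, 3.7) to (4.5, 1.1), a distance of √(2.7² + 2.6²) ≈ 3.7.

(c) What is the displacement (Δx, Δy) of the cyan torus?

(2.3, -2.3)

From the two frames, the cyan torus sits at roughly (3.7, 3.9) before and (6.0, 1.6) after.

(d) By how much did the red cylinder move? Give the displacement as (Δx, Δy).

(0.9, -0.1)

The red cylinder started near (5.7, 6.4) and ended near (6.6, 6.3).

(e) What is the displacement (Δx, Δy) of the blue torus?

(-1.0, -0.5)

The blue torus was at about (2.1, 6.9) and moved to about (1.1, 6.4).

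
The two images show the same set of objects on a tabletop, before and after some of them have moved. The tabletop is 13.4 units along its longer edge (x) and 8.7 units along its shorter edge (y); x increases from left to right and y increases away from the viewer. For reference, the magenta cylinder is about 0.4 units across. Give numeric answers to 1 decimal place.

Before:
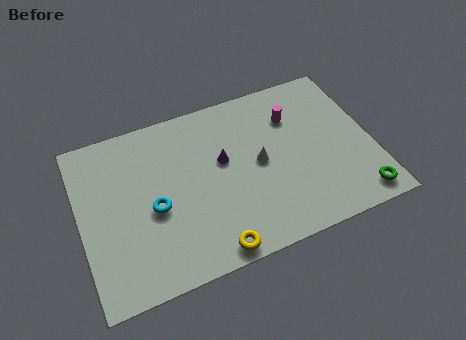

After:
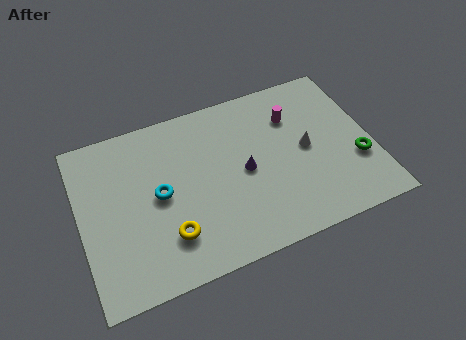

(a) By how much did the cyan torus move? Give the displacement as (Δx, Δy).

(0.3, 0.6)

The cyan torus started near (3.3, 3.8) and ended near (3.6, 4.4).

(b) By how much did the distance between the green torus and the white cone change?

-2.7

The distance was about 5.3 in the first image and 2.6 in the second, so they moved 2.7 units closer together.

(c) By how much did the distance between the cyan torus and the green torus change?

-0.4

The distance was about 9.5 in the first image and 9.1 in the second, so they moved 0.4 units closer together.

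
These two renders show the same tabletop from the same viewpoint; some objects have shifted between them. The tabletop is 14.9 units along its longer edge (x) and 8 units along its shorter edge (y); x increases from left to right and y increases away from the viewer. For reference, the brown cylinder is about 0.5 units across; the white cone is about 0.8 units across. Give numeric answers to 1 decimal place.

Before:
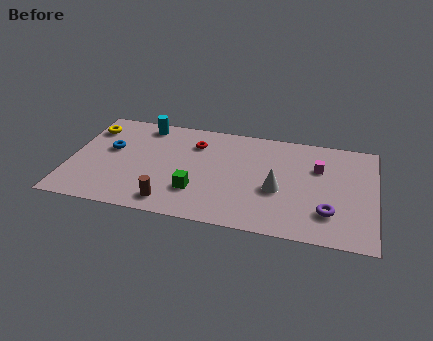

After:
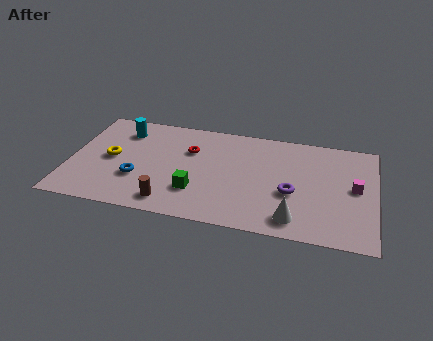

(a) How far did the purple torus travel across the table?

2.1

From (12.7, 2.1) to (10.9, 3.2), the purple torus covered √(1.8² + 1.1²) ≈ 2.1 units.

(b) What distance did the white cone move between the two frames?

2.2

From (10.2, 3.3) to (11.1, 1.3), the white cone covered √(0.9² + 2.0²) ≈ 2.2 units.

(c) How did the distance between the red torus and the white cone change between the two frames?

+1.7

They were about 5.0 units apart before and 6.7 after — 1.7 units further apart.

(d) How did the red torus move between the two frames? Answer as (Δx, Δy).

(-0.2, -0.6)

The red torus was at about (6.0, 6.0) and moved to about (5.8, 5.4).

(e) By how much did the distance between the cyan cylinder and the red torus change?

+0.7

Before: roughly 2.8 units apart; after: 3.5. That's 0.7 units further apart.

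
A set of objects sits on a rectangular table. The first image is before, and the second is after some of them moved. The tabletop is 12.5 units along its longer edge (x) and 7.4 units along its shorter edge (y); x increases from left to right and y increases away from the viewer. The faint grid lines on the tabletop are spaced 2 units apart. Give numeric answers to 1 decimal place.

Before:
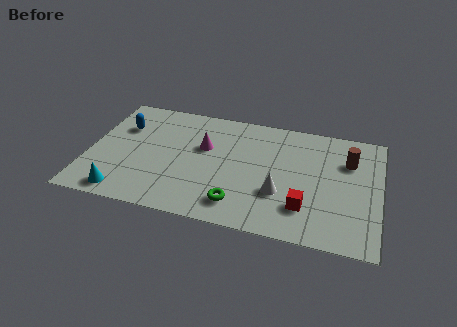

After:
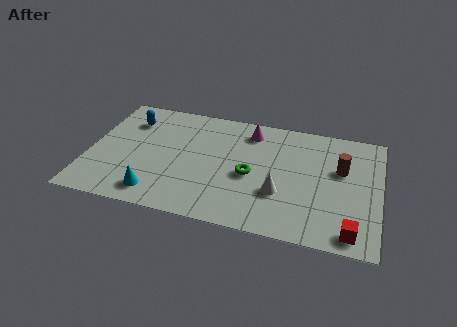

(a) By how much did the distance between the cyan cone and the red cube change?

+0.5

Before: roughly 7.8 units apart; after: 8.3. That's 0.5 units further apart.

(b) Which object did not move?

the white cone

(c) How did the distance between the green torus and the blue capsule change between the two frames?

-0.6

They were about 6.5 units apart before and 5.9 after — 0.6 units closer together.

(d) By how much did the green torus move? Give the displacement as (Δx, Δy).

(0.4, 1.9)

From the two frames, the green torus sits at roughly (6.6, 1.4) before and (7.0, 3.3) after.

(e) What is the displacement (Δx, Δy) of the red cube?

(2.0, -1.0)

The red cube was at about (9.4, 1.9) and moved to about (11.4, 0.9).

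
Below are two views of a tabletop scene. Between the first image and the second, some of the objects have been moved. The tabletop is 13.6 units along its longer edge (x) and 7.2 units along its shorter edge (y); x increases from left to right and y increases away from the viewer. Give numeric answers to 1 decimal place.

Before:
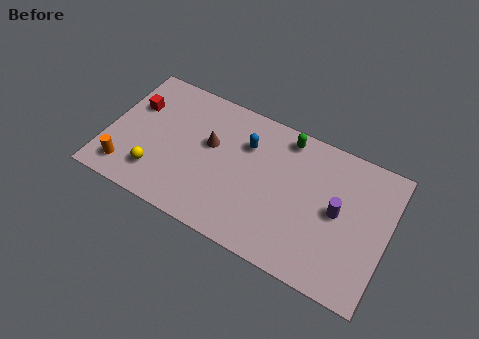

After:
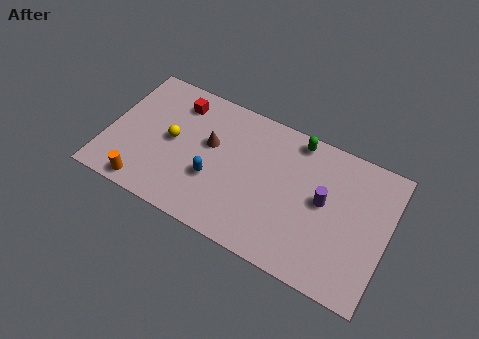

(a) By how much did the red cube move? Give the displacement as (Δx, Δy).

(2.0, 1.0)

From the two frames, the red cube sits at roughly (1.1, 4.8) before and (3.1, 5.8) after.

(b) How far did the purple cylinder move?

0.7

From (11.2, 3.7) to (10.5, 3.9), the purple cylinder covered √(0.7² + 0.2²) ≈ 0.7 units.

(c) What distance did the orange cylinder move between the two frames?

1.1

From (1.2, 1.3) to (2.2, 0.8), the orange cylinder covered √(1.0² + 0.5²) ≈ 1.1 units.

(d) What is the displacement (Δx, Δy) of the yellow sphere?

(0.5, 2.0)

From the two frames, the yellow sphere sits at roughly (2.6, 1.7) before and (3.1, 3.7) after.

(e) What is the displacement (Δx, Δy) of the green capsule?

(0.5, 0.1)

From the two frames, the green capsule sits at roughly (8.4, 6.3) before and (8.9, 6.4) after.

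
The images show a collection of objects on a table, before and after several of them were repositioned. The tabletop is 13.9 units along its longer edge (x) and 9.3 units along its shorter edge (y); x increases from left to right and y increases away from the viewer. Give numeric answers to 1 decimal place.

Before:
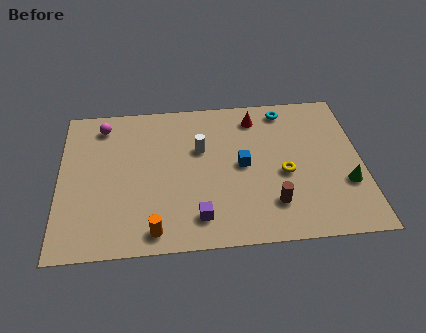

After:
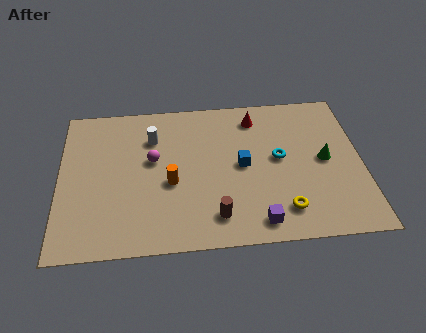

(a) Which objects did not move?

the blue cube and the red cone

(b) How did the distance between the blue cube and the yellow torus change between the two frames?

+1.4

The distance was about 2.0 in the first image and 3.4 in the second, so they moved 1.4 units further apart.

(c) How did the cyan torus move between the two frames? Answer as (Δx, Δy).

(-0.4, -3.1)

The cyan torus started near (10.5, 8.1) and ended near (10.1, 5.0).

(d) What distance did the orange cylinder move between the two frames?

2.9

The orange cylinder moved from about (4.3, 1.1) to (5.1, 3.9), a distance of √(0.8² + 2.8²) ≈ 2.9.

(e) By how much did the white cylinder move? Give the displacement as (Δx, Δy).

(-2.2, 0.9)

The white cylinder was at about (6.5, 5.9) and moved to about (4.3, 6.8).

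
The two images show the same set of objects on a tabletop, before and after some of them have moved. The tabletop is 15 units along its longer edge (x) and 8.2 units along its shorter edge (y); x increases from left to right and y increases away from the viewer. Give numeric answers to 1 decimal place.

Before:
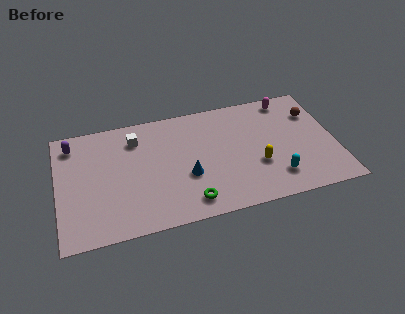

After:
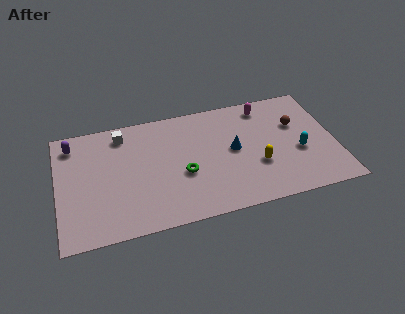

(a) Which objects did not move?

the yellow capsule and the purple capsule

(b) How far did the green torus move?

2.0

The green torus was near (6.9, 1.3) before and (6.7, 3.3) after, so it travelled √(0.2² + 2.0²) ≈ 2.0 units.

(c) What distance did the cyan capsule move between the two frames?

2.1

From (11.6, 1.8) to (13.0, 3.3), the cyan capsule covered √(1.4² + 1.5²) ≈ 2.1 units.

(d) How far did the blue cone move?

2.9

The blue cone was near (6.9, 3.1) before and (9.5, 4.3) after, so it travelled √(2.6² + 1.2²) ≈ 2.9 units.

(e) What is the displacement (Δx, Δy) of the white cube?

(-0.7, 0.5)

The white cube was at about (4.3, 6.4) and moved to about (3.6, 6.9).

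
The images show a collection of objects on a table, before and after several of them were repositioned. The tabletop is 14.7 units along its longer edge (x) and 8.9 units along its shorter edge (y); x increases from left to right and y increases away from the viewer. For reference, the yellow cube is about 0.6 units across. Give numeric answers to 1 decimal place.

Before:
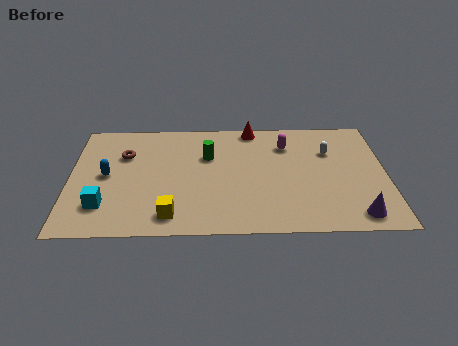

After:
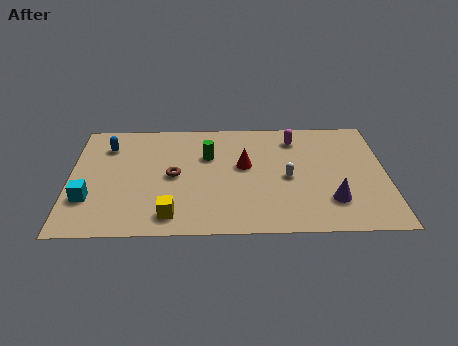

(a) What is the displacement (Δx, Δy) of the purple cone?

(-1.1, 1.1)

From the two frames, the purple cone sits at roughly (13.2, 1.2) before and (12.1, 2.3) after.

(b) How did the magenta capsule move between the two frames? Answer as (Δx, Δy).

(0.4, 0.5)

The magenta capsule was at about (10.1, 6.7) and moved to about (10.5, 7.2).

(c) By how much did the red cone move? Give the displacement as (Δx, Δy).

(-0.4, -3.0)

From the two frames, the red cone sits at roughly (8.5, 8.1) before and (8.1, 5.1) after.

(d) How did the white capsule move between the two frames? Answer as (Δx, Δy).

(-2.0, -2.0)

The white capsule was at about (12.1, 6.1) and moved to about (10.1, 4.1).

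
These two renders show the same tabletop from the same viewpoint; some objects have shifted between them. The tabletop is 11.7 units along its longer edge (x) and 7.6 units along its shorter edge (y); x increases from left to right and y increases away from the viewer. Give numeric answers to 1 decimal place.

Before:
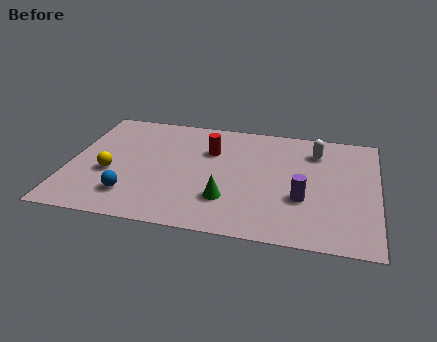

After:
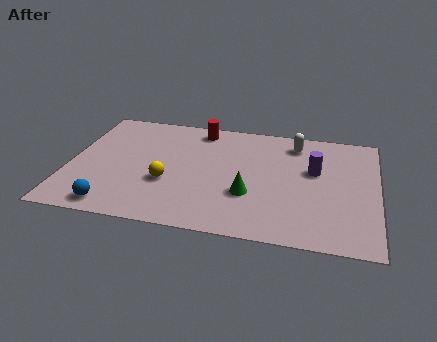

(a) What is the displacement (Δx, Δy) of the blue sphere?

(-0.6, -0.8)

From the two frames, the blue sphere sits at roughly (2.5, 1.7) before and (1.9, 0.9) after.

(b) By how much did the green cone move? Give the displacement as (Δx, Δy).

(0.8, 0.5)

From the two frames, the green cone sits at roughly (6.1, 2.1) before and (6.9, 2.6) after.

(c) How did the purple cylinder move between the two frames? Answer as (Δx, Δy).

(0.4, 1.9)

From the two frames, the purple cylinder sits at roughly (8.9, 2.7) before and (9.3, 4.6) after.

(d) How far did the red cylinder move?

1.5

The red cylinder moved from about (5.3, 5.2) to (4.8, 6.6), a distance of √(0.5² + 1.4²) ≈ 1.5.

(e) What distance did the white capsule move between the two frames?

0.9

The white capsule moved from about (9.3, 5.9) to (8.5, 6.3), a distance of √(0.8² + 0.4²) ≈ 0.9.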